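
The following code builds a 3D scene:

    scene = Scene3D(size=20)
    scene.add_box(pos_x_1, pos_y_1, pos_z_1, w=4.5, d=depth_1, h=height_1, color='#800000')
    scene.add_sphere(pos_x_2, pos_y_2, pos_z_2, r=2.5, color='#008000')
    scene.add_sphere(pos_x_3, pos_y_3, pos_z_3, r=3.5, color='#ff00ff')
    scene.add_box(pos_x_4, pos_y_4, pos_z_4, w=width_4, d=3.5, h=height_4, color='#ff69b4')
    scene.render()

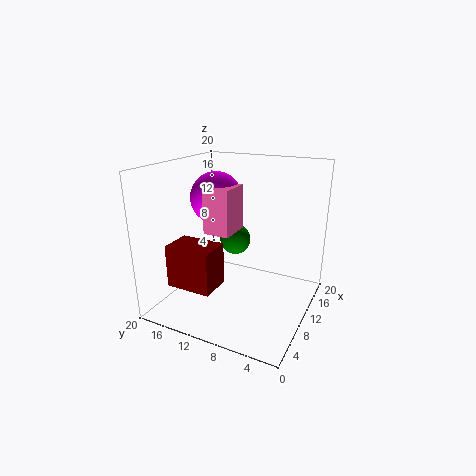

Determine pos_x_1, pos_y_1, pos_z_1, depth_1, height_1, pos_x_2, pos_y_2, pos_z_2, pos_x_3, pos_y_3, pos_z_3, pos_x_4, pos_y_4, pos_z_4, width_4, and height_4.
pos_x_1 = 4; pos_y_1 = 11.5; pos_z_1 = 3.5; depth_1 = 6.5; height_1 = 6; pos_x_2 = 17; pos_y_2 = 14; pos_z_2 = 6.5; pos_x_3 = 9.5; pos_y_3 = 13; pos_z_3 = 15.5; pos_x_4 = 6; pos_y_4 = 9.5; pos_z_4 = 11.5; width_4 = 4.5; height_4 = 6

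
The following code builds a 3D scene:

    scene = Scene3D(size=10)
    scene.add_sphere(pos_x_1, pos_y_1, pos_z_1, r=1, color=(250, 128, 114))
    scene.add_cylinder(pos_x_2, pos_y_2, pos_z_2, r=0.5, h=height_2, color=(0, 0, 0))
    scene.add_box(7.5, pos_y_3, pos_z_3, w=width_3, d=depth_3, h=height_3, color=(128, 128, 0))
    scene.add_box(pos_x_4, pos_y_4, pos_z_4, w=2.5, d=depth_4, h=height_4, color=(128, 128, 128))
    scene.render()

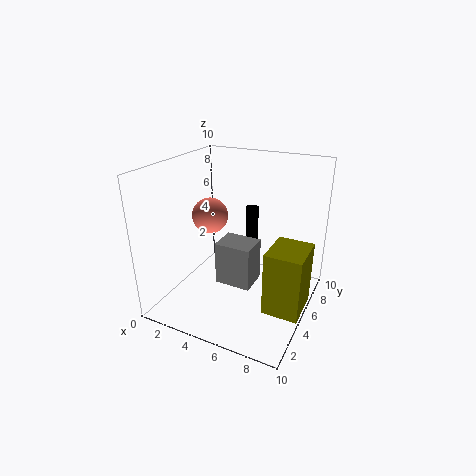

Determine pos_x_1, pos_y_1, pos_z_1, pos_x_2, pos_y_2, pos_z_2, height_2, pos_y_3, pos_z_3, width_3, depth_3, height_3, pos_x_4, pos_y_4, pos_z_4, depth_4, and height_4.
pos_x_1 = 5; pos_y_1 = 1.5; pos_z_1 = 8; pos_x_2 = 4.5; pos_y_2 = 8.5; pos_z_2 = 1; height_2 = 5; pos_y_3 = 3.5; pos_z_3 = 0.5; width_3 = 2.5; depth_3 = 3; height_3 = 4.5; pos_x_4 = 4; pos_y_4 = 3.5; pos_z_4 = 2; depth_4 = 2; height_4 = 3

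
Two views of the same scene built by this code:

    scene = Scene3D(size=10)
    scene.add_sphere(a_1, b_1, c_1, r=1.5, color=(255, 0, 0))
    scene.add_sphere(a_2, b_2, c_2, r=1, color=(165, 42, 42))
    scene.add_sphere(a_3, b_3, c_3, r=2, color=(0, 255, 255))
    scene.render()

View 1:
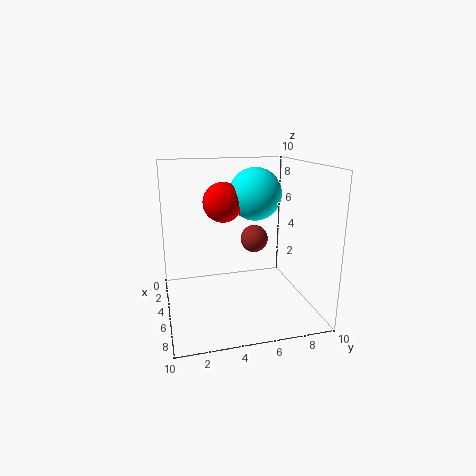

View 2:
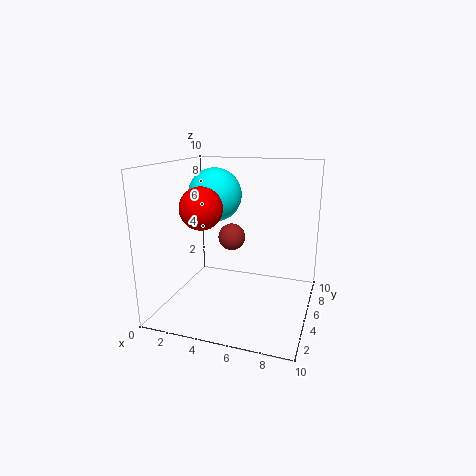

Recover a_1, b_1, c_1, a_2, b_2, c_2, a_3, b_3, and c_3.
a_1 = 2.5, b_1 = 4.5, c_1 = 7, a_2 = 4, b_2 = 6.5, c_2 = 4.5, a_3 = 2.5, b_3 = 7, c_3 = 7.5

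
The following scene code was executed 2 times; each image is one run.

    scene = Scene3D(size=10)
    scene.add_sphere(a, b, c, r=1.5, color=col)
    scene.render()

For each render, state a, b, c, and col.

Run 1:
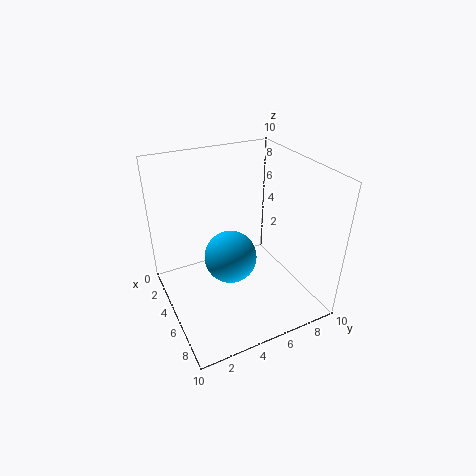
a = 8, b = 3, c = 6, col = 'deepskyblue'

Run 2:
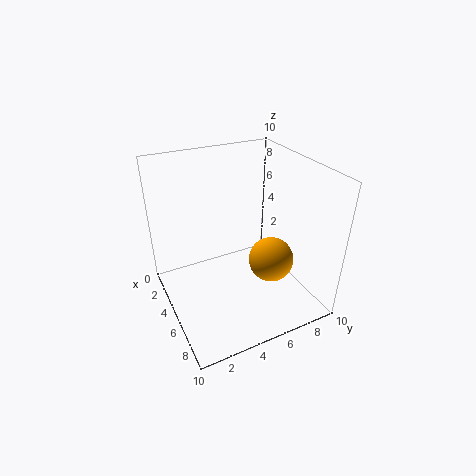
a = 7, b = 6.5, c = 4, col = 'orange'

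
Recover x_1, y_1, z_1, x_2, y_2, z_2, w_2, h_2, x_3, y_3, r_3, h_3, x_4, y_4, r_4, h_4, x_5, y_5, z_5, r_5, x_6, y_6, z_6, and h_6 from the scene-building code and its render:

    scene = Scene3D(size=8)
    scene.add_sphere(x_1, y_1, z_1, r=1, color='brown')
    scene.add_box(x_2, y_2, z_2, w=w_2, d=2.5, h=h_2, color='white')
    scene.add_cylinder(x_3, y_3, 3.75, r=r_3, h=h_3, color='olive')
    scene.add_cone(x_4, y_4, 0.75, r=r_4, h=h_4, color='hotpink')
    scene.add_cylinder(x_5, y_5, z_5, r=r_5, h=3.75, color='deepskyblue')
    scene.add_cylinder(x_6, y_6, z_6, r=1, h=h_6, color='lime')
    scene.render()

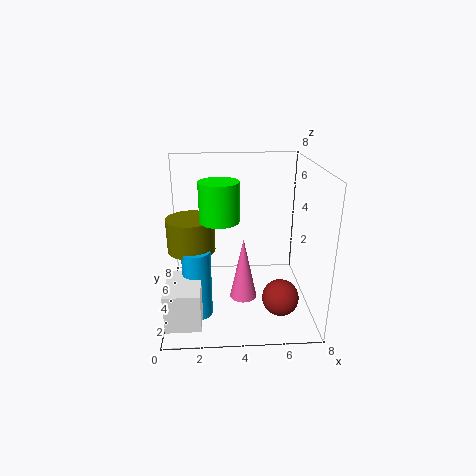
x_1 = 6.25; y_1 = 2.5; z_1 = 1; x_2 = 0.25; y_2 = 0.25; z_2 = 0.75; w_2 = 1.75; h_2 = 2; x_3 = 1.5; y_3 = 3.25; r_3 = 1.25; h_3 = 1.75; x_4 = 4.25; y_4 = 3.25; r_4 = 0.75; h_4 = 3.5; x_5 = 1.75; y_5 = 2.5; z_5 = 0.25; r_5 = 0.75; x_6 = 3; y_6 = 2.75; z_6 = 5.5; h_6 = 2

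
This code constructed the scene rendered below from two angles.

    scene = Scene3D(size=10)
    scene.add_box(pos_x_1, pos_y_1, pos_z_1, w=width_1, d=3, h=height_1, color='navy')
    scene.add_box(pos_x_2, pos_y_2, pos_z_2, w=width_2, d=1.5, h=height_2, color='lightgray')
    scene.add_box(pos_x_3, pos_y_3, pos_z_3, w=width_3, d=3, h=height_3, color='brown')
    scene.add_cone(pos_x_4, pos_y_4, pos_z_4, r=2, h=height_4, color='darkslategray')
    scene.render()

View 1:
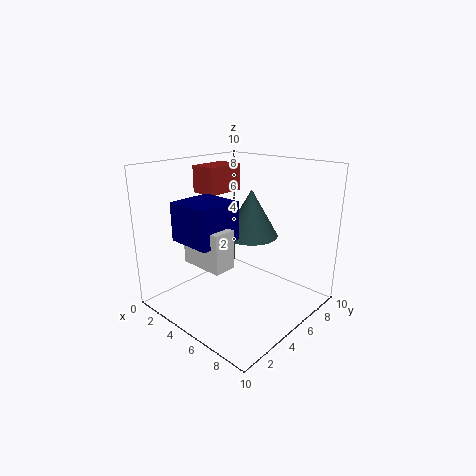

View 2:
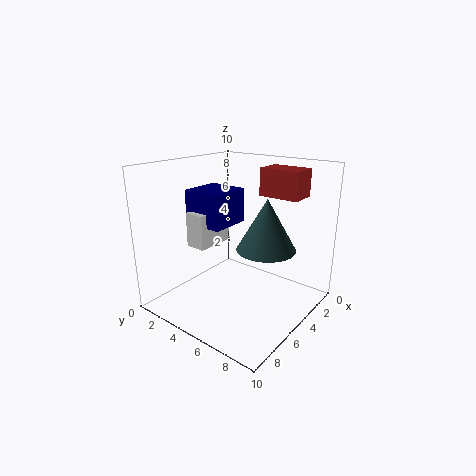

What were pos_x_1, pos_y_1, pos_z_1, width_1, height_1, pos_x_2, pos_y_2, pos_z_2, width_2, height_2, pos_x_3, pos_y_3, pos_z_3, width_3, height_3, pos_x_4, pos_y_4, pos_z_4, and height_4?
pos_x_1 = 3
pos_y_1 = 1
pos_z_1 = 5.5
width_1 = 3
height_1 = 2.5
pos_x_2 = 3.5
pos_y_2 = 1.5
pos_z_2 = 4
width_2 = 3
height_2 = 2.5
pos_x_3 = 0.5
pos_y_3 = 5
pos_z_3 = 7.5
width_3 = 2
height_3 = 2
pos_x_4 = 4.5
pos_y_4 = 7
pos_z_4 = 4.5
height_4 = 3.5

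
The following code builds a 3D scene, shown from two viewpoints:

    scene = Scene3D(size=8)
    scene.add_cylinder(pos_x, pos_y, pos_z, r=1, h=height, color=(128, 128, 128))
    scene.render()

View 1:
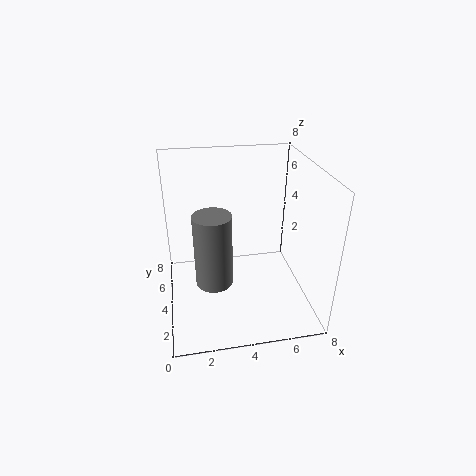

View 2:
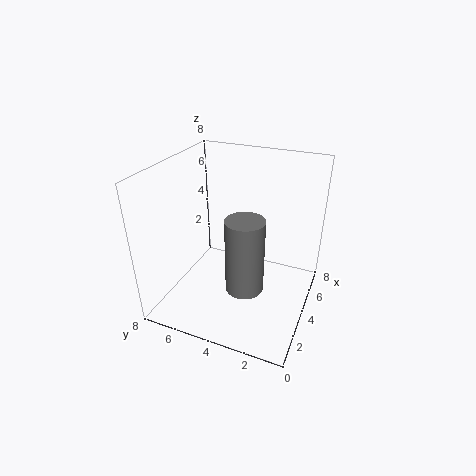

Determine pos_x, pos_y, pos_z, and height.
pos_x = 2.5; pos_y = 3; pos_z = 2; height = 4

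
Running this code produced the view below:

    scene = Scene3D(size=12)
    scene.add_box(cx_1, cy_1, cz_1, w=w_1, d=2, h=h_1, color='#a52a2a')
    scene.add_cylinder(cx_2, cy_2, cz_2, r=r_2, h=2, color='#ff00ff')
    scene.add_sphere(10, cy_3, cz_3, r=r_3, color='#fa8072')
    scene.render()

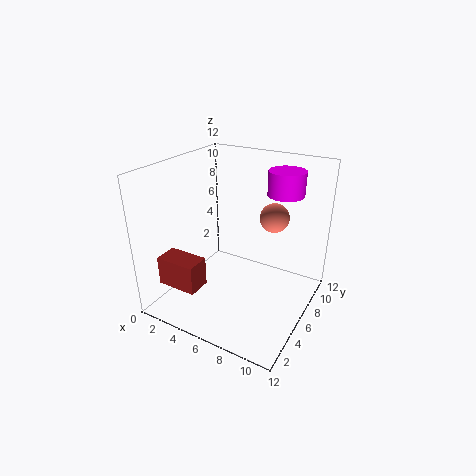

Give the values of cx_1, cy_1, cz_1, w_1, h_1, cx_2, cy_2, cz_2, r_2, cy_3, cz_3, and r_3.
cx_1 = 0.5
cy_1 = 2
cz_1 = 2
w_1 = 3.5
h_1 = 2.5
cx_2 = 9
cy_2 = 8.5
cz_2 = 9.5
r_2 = 1.5
cy_3 = 4
cz_3 = 9.5
r_3 = 1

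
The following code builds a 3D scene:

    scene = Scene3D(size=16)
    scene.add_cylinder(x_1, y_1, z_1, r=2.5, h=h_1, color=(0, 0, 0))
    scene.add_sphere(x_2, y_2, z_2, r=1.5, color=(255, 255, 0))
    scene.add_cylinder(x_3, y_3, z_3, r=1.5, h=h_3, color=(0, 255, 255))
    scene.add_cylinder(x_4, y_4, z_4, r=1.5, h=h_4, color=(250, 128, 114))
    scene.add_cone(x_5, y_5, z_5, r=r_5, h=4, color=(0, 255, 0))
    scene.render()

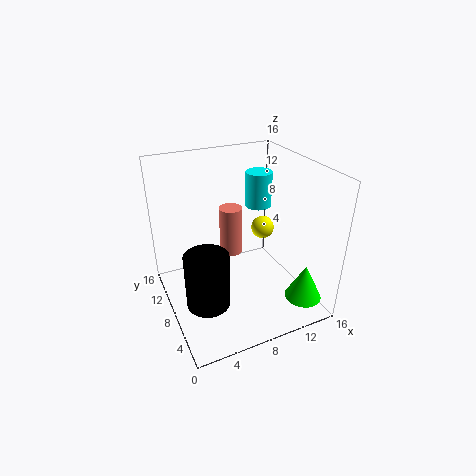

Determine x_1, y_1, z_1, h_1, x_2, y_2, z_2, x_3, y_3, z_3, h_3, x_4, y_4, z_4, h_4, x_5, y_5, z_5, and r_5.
x_1 = 4, y_1 = 7.5, z_1 = 0.5, h_1 = 6.5, x_2 = 14, y_2 = 13, z_2 = 5.5, x_3 = 11.5, y_3 = 10, z_3 = 10.5, h_3 = 4, x_4 = 10, y_4 = 14.5, z_4 = 2, h_4 = 6.5, x_5 = 13.5, y_5 = 2.5, z_5 = 2, r_5 = 2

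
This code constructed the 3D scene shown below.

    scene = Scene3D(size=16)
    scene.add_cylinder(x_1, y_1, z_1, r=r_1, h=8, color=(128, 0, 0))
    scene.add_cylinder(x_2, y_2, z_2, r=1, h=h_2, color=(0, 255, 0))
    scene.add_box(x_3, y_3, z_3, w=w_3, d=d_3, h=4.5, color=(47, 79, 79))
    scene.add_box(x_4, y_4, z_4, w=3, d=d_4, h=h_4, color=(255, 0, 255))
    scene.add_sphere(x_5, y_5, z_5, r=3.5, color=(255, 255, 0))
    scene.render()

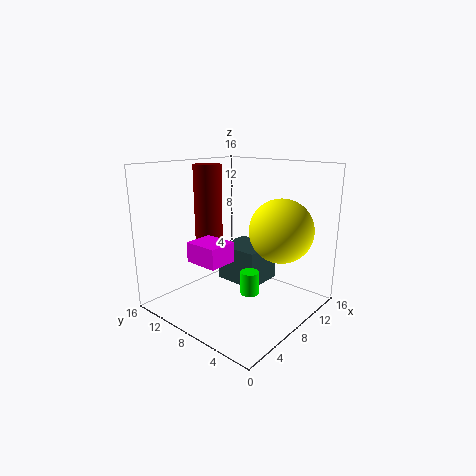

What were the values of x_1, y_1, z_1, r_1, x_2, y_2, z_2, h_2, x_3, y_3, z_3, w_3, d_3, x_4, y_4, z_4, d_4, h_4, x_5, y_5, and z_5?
x_1 = 6
y_1 = 10.5
z_1 = 8
r_1 = 1.5
x_2 = 7
y_2 = 5.5
z_2 = 2.5
h_2 = 2.5
x_3 = 10
y_3 = 7.5
z_3 = 1
w_3 = 5
d_3 = 5.5
x_4 = 1.5
y_4 = 5.5
z_4 = 7
d_4 = 3.5
h_4 = 2
x_5 = 10.5
y_5 = 4
z_5 = 9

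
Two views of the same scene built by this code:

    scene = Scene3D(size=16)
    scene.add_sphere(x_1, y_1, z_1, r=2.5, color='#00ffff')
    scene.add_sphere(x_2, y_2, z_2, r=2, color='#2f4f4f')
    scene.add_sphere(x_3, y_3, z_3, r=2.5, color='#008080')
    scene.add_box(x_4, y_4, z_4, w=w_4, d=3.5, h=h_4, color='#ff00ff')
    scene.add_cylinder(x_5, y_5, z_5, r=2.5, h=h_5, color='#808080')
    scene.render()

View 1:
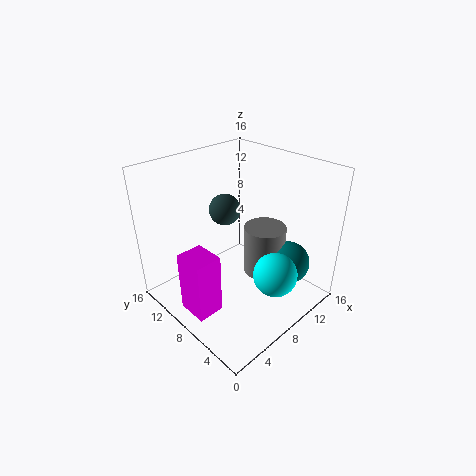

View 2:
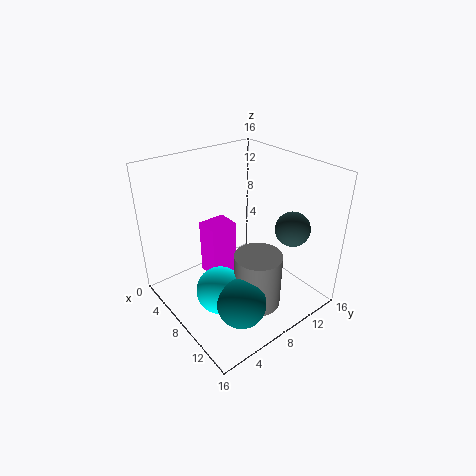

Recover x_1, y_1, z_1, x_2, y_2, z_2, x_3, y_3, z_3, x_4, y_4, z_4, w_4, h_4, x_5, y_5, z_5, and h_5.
x_1 = 10; y_1 = 4; z_1 = 4; x_2 = 11; y_2 = 13.5; z_2 = 8.5; x_3 = 13; y_3 = 4.5; z_3 = 4; x_4 = 1.5; y_4 = 7; z_4 = 0.5; w_4 = 3; h_4 = 7; x_5 = 12; y_5 = 7.5; z_5 = 2; h_5 = 6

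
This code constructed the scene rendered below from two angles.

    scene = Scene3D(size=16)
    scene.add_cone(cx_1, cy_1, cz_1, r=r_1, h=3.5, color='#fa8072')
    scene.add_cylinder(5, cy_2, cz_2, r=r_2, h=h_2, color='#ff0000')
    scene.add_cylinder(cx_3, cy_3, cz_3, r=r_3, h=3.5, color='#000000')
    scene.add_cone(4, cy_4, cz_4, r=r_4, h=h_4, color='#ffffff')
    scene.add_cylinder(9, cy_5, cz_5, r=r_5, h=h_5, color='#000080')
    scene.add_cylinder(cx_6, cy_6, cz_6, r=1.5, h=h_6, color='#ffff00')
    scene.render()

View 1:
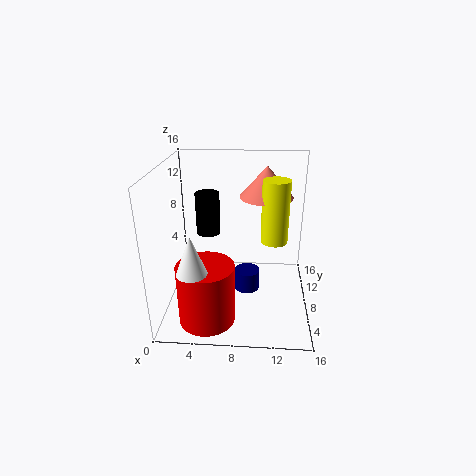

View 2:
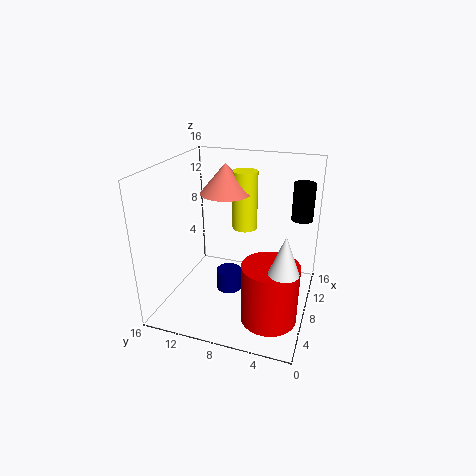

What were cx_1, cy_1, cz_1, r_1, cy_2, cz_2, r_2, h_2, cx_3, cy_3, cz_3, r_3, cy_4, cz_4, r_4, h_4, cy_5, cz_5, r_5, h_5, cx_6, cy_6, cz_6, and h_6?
cx_1 = 11, cy_1 = 10.5, cz_1 = 12, r_1 = 3, cy_2 = 3.5, cz_2 = 0.5, r_2 = 3, h_2 = 6.5, cx_3 = 6, cy_3 = 1, cz_3 = 12, r_3 = 1, cy_4 = 2, cz_4 = 7, r_4 = 1.5, h_4 = 4, cy_5 = 9.5, cz_5 = 0.5, r_5 = 1.5, h_5 = 2.5, cx_6 = 12, cy_6 = 8.5, cz_6 = 7.5, h_6 = 7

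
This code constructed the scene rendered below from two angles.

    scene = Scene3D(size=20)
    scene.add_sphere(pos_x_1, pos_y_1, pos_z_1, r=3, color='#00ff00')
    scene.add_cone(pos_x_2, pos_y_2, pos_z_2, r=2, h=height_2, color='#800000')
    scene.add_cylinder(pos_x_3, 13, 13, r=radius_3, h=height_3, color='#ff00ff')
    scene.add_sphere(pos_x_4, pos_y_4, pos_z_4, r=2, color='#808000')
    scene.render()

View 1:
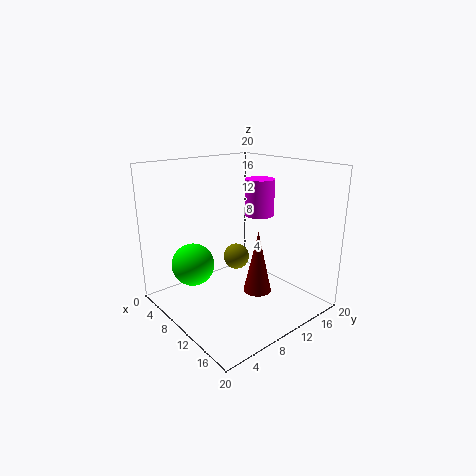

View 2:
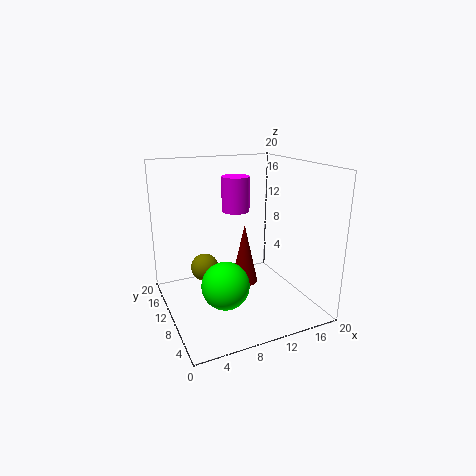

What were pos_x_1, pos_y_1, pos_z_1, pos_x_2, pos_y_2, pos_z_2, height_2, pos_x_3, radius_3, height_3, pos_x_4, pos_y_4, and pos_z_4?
pos_x_1 = 6
pos_y_1 = 5
pos_z_1 = 6
pos_x_2 = 12
pos_y_2 = 12
pos_z_2 = 2
height_2 = 9
pos_x_3 = 11
radius_3 = 2
height_3 = 5
pos_x_4 = 6
pos_y_4 = 13
pos_z_4 = 5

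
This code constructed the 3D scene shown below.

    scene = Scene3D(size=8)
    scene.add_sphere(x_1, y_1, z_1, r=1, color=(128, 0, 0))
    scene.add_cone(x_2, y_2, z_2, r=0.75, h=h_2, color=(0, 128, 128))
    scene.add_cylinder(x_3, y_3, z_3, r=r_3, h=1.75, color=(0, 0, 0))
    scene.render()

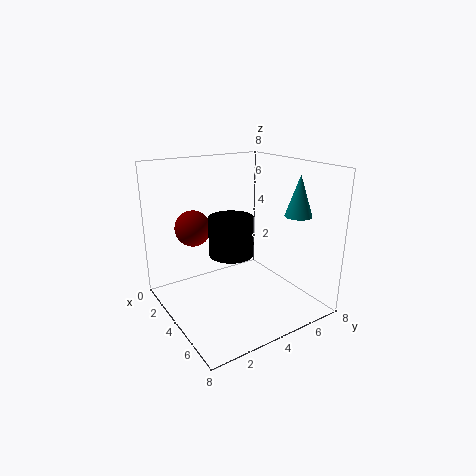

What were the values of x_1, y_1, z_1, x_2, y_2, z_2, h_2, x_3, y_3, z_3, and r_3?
x_1 = 2.5; y_1 = 2; z_1 = 4.5; x_2 = 5.75; y_2 = 6.75; z_2 = 5.25; h_2 = 2.25; x_3 = 6.5; y_3 = 2; z_3 = 4.5; r_3 = 1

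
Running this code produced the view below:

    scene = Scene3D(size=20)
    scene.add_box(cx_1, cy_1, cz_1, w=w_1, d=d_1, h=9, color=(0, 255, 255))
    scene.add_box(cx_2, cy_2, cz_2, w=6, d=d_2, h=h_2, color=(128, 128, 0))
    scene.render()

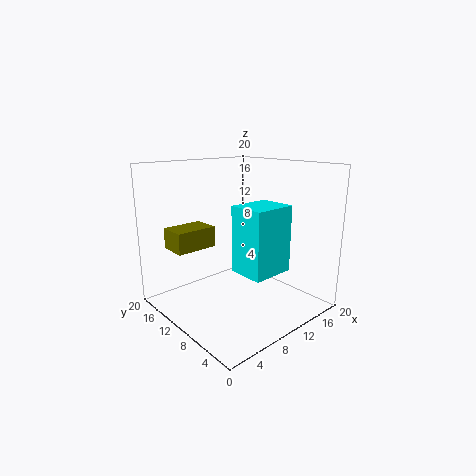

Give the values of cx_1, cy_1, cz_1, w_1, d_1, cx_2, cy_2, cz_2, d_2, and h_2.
cx_1 = 8
cy_1 = 4
cz_1 = 6
w_1 = 6
d_1 = 5
cx_2 = 3
cy_2 = 14
cz_2 = 8
d_2 = 4
h_2 = 3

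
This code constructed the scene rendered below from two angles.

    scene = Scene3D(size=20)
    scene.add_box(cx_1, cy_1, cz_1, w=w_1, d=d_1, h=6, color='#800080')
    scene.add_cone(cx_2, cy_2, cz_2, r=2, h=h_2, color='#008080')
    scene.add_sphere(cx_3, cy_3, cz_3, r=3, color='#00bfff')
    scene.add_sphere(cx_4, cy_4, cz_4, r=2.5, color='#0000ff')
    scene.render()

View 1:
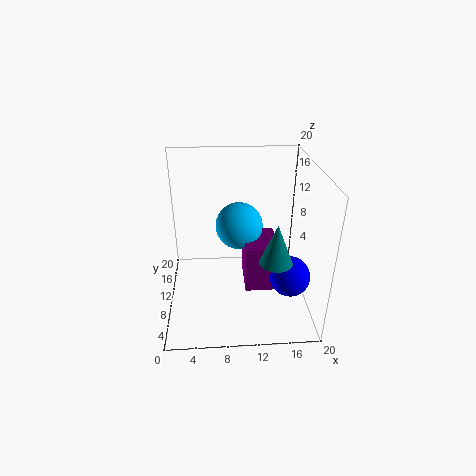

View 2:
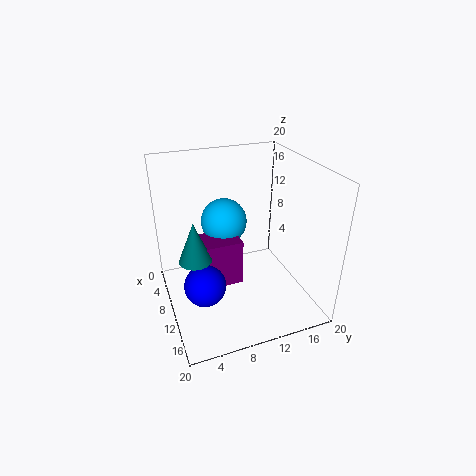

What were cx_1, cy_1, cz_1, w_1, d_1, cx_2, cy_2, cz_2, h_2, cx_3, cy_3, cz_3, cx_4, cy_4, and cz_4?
cx_1 = 10.5, cy_1 = 3.5, cz_1 = 6, w_1 = 4, d_1 = 5.5, cx_2 = 14, cy_2 = 3, cz_2 = 10.5, h_2 = 5, cx_3 = 10, cy_3 = 8, cz_3 = 13, cx_4 = 16, cy_4 = 3.5, cz_4 = 8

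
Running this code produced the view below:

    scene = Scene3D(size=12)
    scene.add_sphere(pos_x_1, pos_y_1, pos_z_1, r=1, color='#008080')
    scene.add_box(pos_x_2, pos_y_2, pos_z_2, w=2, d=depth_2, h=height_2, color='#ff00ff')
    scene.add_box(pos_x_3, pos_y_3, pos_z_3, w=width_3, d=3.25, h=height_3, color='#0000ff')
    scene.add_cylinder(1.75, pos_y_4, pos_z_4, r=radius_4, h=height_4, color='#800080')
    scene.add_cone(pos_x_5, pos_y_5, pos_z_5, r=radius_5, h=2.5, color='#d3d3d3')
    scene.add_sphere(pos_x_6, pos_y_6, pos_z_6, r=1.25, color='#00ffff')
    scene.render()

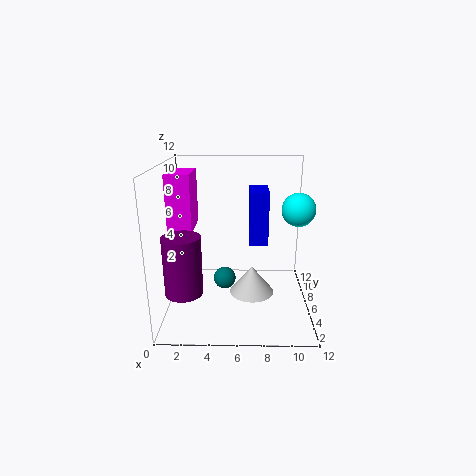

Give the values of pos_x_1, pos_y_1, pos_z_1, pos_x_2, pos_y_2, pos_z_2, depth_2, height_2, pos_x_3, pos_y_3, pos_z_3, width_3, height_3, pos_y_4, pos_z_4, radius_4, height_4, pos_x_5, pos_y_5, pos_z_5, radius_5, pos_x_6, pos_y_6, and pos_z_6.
pos_x_1 = 4.75, pos_y_1 = 7.5, pos_z_1 = 1.5, pos_x_2 = 0.25, pos_y_2 = 5.5, pos_z_2 = 6.5, depth_2 = 4, height_2 = 4.75, pos_x_3 = 7, pos_y_3 = 8.5, pos_z_3 = 4.25, width_3 = 1.75, height_3 = 5, pos_y_4 = 3.5, pos_z_4 = 2.25, radius_4 = 1.5, height_4 = 4.75, pos_x_5 = 7.25, pos_y_5 = 7.25, pos_z_5 = 0.25, radius_5 = 2, pos_x_6 = 10.5, pos_y_6 = 4, pos_z_6 = 9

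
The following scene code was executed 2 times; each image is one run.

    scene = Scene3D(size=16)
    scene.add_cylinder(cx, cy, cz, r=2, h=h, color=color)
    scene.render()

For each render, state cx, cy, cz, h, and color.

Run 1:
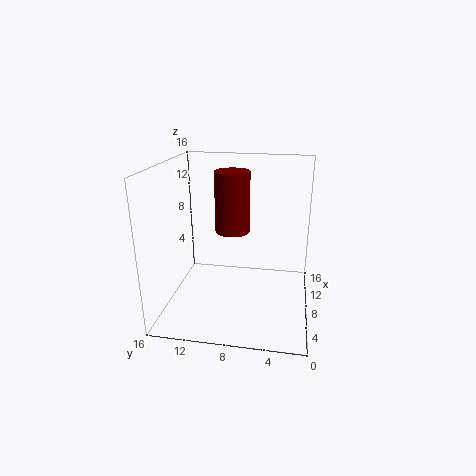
cx = 10; cy = 9; cz = 8; h = 7; color = 'maroon'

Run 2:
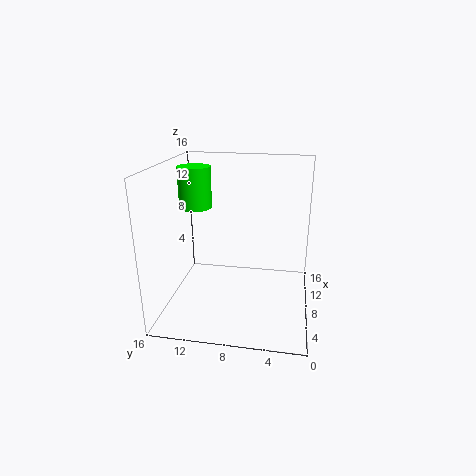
cx = 12; cy = 14; cz = 10; h = 5; color = 'lime'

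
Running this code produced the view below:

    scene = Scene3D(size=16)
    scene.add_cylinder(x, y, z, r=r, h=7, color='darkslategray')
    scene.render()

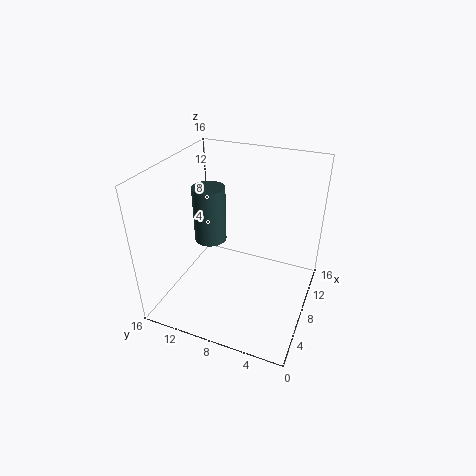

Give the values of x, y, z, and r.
x = 11; y = 13; z = 5; r = 2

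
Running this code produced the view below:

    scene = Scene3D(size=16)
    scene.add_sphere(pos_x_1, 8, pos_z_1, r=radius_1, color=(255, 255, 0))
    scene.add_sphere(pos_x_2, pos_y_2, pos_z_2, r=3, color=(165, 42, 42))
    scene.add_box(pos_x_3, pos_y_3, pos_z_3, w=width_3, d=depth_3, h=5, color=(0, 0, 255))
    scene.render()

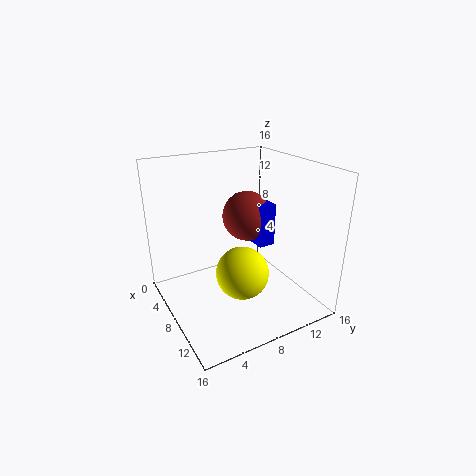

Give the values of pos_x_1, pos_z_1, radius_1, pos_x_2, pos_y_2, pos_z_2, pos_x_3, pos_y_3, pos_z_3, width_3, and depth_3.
pos_x_1 = 9
pos_z_1 = 4
radius_1 = 3
pos_x_2 = 5
pos_y_2 = 11
pos_z_2 = 9
pos_x_3 = 2
pos_y_3 = 11
pos_z_3 = 6
width_3 = 6
depth_3 = 2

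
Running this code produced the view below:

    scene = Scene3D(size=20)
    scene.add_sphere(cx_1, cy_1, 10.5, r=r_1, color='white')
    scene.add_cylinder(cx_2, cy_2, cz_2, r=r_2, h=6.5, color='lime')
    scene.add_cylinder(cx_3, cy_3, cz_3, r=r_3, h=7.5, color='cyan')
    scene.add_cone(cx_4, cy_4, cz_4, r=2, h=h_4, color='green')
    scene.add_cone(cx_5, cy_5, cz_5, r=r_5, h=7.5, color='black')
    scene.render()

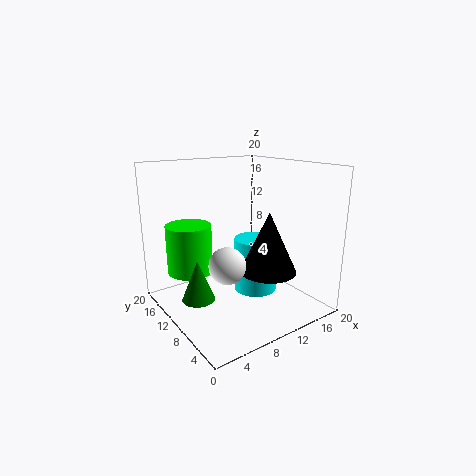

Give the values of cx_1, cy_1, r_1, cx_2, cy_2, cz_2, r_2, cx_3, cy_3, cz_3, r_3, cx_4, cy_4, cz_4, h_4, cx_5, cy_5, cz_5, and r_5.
cx_1 = 3; cy_1 = 2; r_1 = 2; cx_2 = 3.5; cy_2 = 12; cz_2 = 6; r_2 = 3; cx_3 = 12; cy_3 = 8.5; cz_3 = 2.5; r_3 = 3; cx_4 = 2; cy_4 = 7; cz_4 = 4.5; h_4 = 5; cx_5 = 10; cy_5 = 3.5; cz_5 = 7.5; r_5 = 3.5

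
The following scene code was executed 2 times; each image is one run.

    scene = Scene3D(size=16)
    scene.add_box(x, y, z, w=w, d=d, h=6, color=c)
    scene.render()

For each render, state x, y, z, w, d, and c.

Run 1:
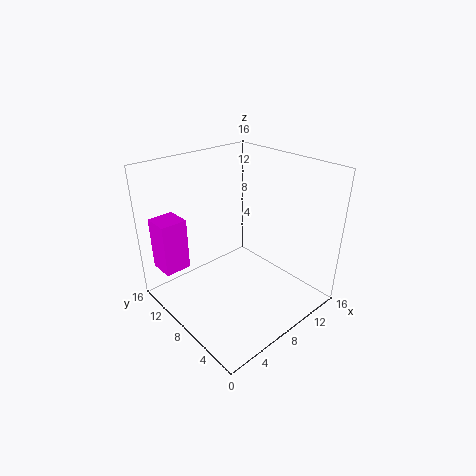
x = 1
y = 12
z = 4
w = 3
d = 3
c = 'magenta'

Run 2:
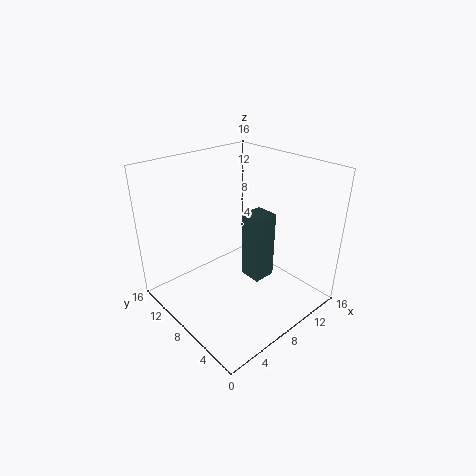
x = 4
y = 1
z = 8
w = 2
d = 2
c = 'darkslategray'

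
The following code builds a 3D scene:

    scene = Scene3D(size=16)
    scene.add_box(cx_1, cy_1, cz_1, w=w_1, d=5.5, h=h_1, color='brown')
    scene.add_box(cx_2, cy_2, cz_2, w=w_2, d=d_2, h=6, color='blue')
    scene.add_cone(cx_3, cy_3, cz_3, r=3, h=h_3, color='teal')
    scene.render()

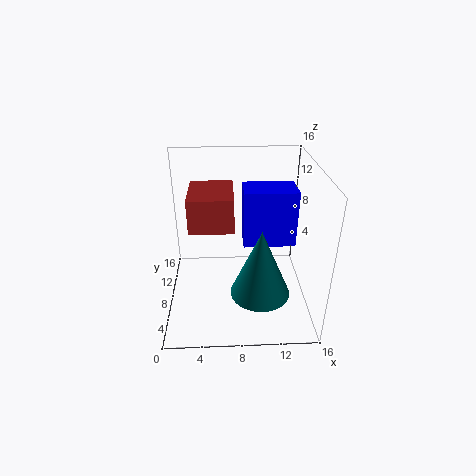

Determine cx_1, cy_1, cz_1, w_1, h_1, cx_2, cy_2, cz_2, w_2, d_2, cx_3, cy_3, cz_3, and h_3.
cx_1 = 3; cy_1 = 4.5; cz_1 = 10.5; w_1 = 4.5; h_1 = 3.5; cx_2 = 8.5; cy_2 = 6; cz_2 = 8; w_2 = 5.5; d_2 = 3.5; cx_3 = 10; cy_3 = 3; cz_3 = 4.5; h_3 = 7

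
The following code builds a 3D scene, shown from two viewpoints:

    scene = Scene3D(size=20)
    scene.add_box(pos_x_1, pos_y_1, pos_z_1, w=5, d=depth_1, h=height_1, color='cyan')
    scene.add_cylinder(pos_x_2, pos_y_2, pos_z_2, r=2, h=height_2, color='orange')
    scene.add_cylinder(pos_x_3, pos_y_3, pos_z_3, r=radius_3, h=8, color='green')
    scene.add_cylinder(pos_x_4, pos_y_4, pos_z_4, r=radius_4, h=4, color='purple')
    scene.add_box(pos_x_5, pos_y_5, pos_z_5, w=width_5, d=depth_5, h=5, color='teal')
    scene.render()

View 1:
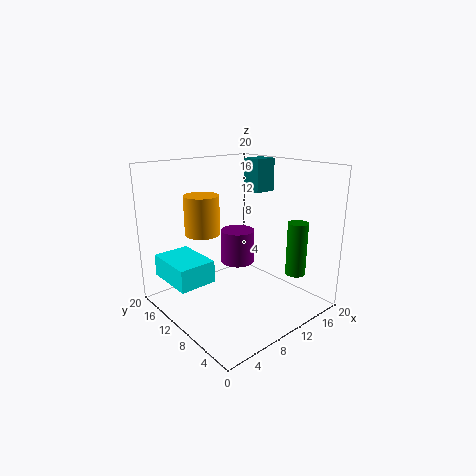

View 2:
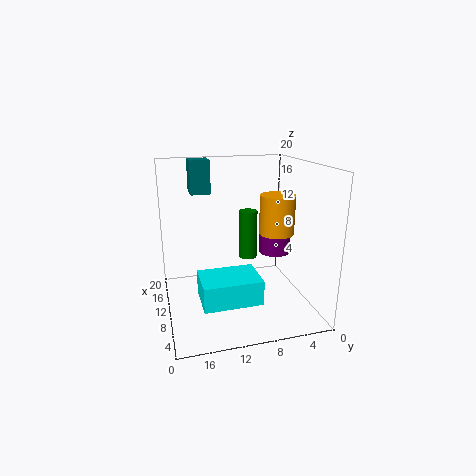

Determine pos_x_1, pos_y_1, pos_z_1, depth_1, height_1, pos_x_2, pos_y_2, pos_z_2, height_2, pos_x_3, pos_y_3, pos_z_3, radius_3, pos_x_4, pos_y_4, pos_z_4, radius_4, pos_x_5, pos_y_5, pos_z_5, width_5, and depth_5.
pos_x_1 = 0.5
pos_y_1 = 9.5
pos_z_1 = 5
depth_1 = 7
height_1 = 3
pos_x_2 = 2.5
pos_y_2 = 7.5
pos_z_2 = 13
height_2 = 4.5
pos_x_3 = 18
pos_y_3 = 6
pos_z_3 = 3.5
radius_3 = 1.5
pos_x_4 = 6.5
pos_y_4 = 6
pos_z_4 = 9
radius_4 = 2
pos_x_5 = 16
pos_y_5 = 12.5
pos_z_5 = 15
width_5 = 3.5
depth_5 = 3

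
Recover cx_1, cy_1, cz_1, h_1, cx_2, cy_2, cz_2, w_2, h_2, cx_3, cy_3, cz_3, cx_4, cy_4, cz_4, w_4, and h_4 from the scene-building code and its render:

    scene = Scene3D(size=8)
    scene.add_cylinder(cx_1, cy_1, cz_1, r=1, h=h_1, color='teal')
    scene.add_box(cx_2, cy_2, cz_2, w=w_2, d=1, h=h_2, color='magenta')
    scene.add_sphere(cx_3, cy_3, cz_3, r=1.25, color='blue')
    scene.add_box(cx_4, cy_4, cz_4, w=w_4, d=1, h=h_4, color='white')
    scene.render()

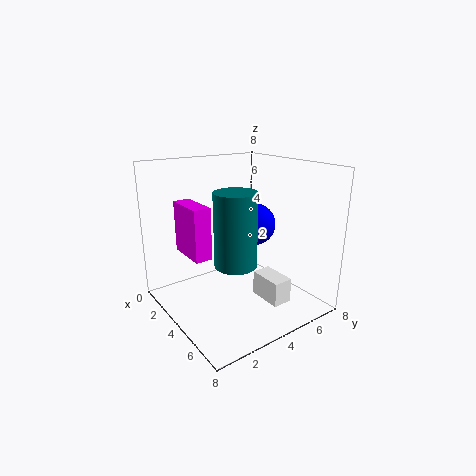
cx_1 = 6.25, cy_1 = 2.25, cz_1 = 3.75, h_1 = 3.5, cx_2 = 0.75, cy_2 = 1.75, cz_2 = 2.75, w_2 = 2.5, h_2 = 3, cx_3 = 3.25, cy_3 = 5.75, cz_3 = 4.25, cx_4 = 5.75, cy_4 = 3.75, cz_4 = 1.5, w_4 = 1.75, h_4 = 1.25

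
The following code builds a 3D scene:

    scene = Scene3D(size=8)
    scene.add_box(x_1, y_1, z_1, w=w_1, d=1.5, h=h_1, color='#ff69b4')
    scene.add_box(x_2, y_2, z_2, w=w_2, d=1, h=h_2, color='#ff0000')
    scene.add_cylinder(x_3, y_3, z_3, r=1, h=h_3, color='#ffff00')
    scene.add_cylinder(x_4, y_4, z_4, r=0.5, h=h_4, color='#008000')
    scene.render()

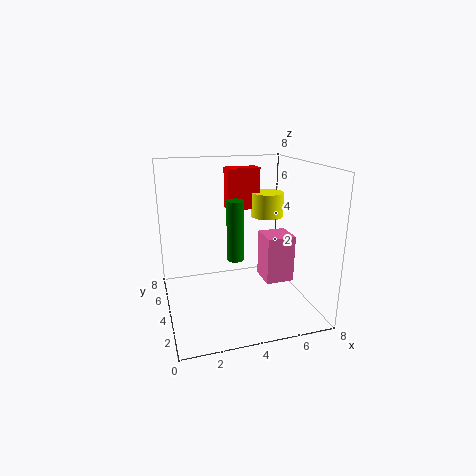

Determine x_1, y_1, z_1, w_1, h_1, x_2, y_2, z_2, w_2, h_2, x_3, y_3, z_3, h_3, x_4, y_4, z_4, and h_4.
x_1 = 5
y_1 = 2
z_1 = 2
w_1 = 1.5
h_1 = 2.5
x_2 = 4
y_2 = 6
z_2 = 5
w_2 = 2
h_2 = 2.5
x_3 = 6.5
y_3 = 6
z_3 = 4.5
h_3 = 1.5
x_4 = 4
y_4 = 4.5
z_4 = 2.5
h_4 = 3.5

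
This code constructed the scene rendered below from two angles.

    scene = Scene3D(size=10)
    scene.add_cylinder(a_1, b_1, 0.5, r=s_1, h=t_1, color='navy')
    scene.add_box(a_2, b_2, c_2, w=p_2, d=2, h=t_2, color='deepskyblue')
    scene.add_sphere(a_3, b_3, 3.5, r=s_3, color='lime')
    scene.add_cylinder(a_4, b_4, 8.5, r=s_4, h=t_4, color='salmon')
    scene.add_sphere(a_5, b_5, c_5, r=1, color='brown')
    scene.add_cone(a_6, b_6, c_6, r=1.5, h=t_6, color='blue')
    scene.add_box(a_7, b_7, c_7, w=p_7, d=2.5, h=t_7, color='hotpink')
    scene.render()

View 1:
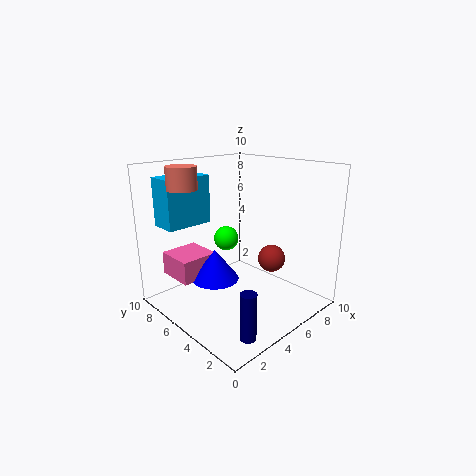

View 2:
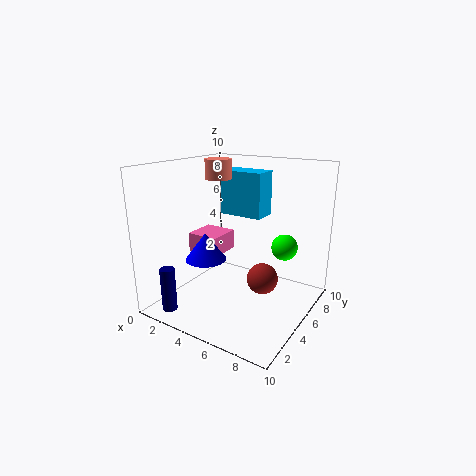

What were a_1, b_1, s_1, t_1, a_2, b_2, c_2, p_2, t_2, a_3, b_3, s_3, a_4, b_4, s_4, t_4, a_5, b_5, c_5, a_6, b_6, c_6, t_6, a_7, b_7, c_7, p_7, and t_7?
a_1 = 2, b_1 = 1, s_1 = 0.5, t_1 = 3, a_2 = 1.5, b_2 = 8, c_2 = 5.5, p_2 = 3.5, t_2 = 3.5, a_3 = 7, b_3 = 8.5, s_3 = 1, a_4 = 2, b_4 = 7, s_4 = 1, t_4 = 1.5, a_5 = 7.5, b_5 = 4, c_5 = 3, a_6 = 2.5, b_6 = 4.5, c_6 = 3, t_6 = 2, a_7 = 0.5, b_7 = 5, c_7 = 3, p_7 = 2.5, t_7 = 1.5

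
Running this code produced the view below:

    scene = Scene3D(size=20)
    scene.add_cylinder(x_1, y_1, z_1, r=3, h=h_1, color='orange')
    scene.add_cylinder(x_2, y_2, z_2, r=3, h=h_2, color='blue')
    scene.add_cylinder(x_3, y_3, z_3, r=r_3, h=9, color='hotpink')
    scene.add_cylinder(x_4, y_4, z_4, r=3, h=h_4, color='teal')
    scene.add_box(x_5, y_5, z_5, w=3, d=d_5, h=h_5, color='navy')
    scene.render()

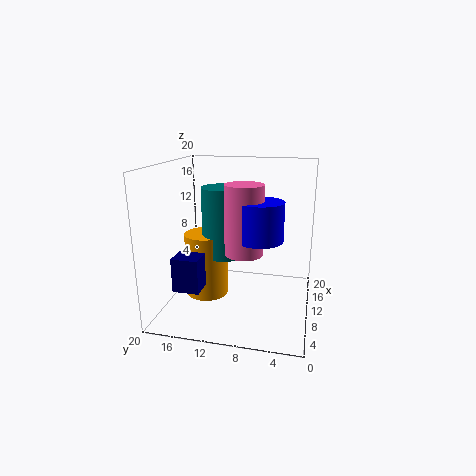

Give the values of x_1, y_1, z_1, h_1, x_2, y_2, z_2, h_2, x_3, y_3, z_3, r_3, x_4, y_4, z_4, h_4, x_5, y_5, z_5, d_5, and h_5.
x_1 = 9.5, y_1 = 14.5, z_1 = 1.5, h_1 = 9, x_2 = 7, y_2 = 6.5, z_2 = 11, h_2 = 5, x_3 = 7, y_3 = 8.5, z_3 = 9, r_3 = 2.5, x_4 = 10, y_4 = 12, z_4 = 7.5, h_4 = 9.5, x_5 = 3, y_5 = 13.5, z_5 = 4.5, d_5 = 3.5, h_5 = 4.5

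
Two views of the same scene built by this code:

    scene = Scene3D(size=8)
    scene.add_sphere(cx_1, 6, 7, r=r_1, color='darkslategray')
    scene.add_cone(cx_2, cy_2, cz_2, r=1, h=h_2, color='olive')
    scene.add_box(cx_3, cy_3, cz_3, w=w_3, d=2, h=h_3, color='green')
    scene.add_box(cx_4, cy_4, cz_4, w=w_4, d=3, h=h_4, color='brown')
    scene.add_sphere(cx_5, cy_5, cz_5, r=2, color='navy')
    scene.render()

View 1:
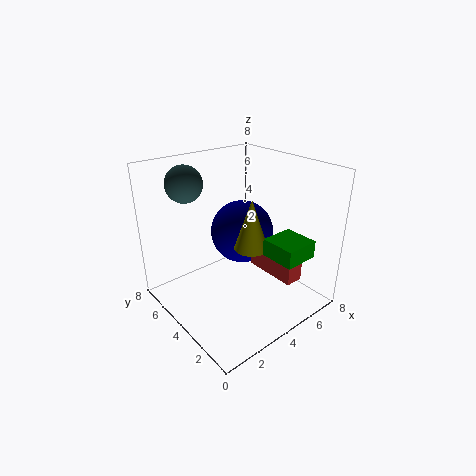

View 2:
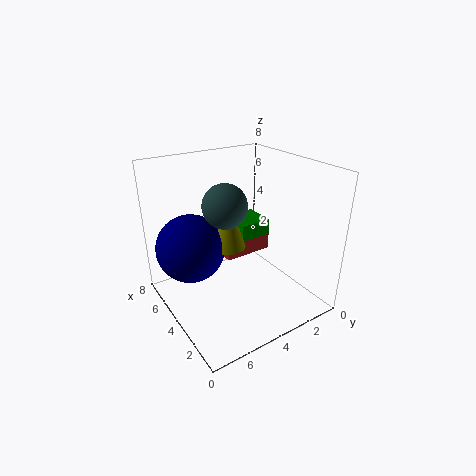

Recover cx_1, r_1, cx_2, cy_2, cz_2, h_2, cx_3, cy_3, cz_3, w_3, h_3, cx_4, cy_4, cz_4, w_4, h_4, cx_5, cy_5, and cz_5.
cx_1 = 2, r_1 = 1, cx_2 = 5, cy_2 = 4, cz_2 = 3, h_2 = 3, cx_3 = 5, cy_3 = 1, cz_3 = 3, w_3 = 2, h_3 = 1, cx_4 = 5, cy_4 = 1, cz_4 = 2, w_4 = 1, h_4 = 1, cx_5 = 6, cy_5 = 6, cz_5 = 3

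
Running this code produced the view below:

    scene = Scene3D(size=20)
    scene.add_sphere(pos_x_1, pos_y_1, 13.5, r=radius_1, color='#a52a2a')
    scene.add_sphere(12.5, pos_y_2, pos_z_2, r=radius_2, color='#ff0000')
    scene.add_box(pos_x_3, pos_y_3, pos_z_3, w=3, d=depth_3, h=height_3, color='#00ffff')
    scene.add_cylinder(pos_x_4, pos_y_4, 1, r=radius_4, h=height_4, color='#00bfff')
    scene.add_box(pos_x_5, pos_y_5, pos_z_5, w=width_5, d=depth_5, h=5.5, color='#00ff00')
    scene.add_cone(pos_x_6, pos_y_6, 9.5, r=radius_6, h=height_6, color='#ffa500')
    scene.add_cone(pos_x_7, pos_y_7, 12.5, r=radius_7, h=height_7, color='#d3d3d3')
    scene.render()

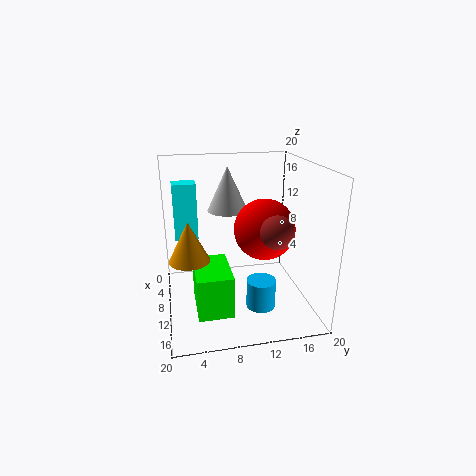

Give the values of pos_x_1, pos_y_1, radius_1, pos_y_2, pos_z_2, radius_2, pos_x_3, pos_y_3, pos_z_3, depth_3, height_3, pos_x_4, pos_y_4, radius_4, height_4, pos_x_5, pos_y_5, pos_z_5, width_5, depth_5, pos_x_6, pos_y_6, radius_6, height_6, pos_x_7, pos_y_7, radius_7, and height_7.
pos_x_1 = 17.5; pos_y_1 = 13; radius_1 = 2; pos_y_2 = 13; pos_z_2 = 12; radius_2 = 4; pos_x_3 = 1.5; pos_y_3 = 1.5; pos_z_3 = 8; depth_3 = 3.5; height_3 = 8.5; pos_x_4 = 13.5; pos_y_4 = 12.5; radius_4 = 2; height_4 = 4; pos_x_5 = 10.5; pos_y_5 = 3.5; pos_z_5 = 2.5; width_5 = 7; depth_5 = 4.5; pos_x_6 = 14.5; pos_y_6 = 3; radius_6 = 2.5; height_6 = 5; pos_x_7 = 5; pos_y_7 = 9.5; radius_7 = 3; height_7 = 6.5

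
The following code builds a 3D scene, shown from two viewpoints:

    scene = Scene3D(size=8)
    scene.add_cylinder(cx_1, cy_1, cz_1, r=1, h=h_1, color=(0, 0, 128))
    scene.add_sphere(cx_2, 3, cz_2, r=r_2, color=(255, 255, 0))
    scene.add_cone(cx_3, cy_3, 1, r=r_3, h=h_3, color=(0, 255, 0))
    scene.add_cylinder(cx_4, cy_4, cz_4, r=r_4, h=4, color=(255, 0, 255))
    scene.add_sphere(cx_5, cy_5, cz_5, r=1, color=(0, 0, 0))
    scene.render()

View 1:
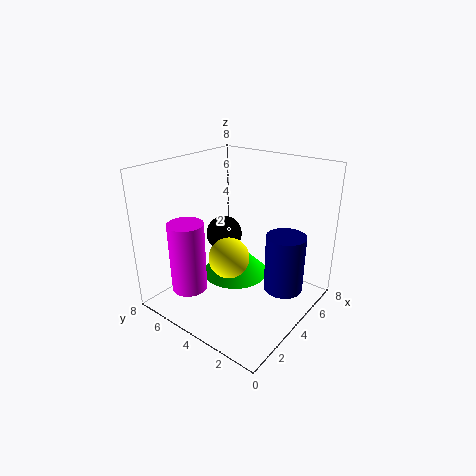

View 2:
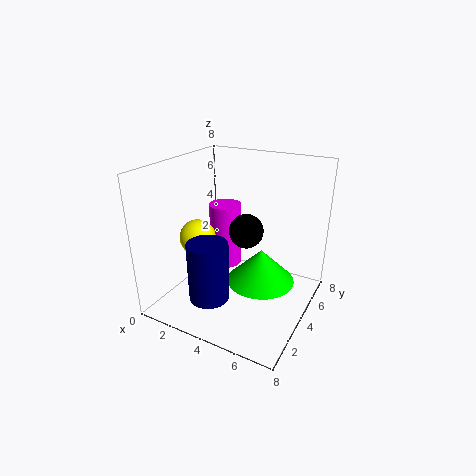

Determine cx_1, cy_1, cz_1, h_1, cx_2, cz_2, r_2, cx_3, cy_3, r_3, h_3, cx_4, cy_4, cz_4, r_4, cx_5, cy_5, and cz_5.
cx_1 = 4, cy_1 = 1, cz_1 = 2, h_1 = 3, cx_2 = 2, cz_2 = 4, r_2 = 1, cx_3 = 5, cy_3 = 5, r_3 = 2, h_3 = 2, cx_4 = 2, cy_4 = 6, cz_4 = 1, r_4 = 1, cx_5 = 4, cy_5 = 5, cz_5 = 4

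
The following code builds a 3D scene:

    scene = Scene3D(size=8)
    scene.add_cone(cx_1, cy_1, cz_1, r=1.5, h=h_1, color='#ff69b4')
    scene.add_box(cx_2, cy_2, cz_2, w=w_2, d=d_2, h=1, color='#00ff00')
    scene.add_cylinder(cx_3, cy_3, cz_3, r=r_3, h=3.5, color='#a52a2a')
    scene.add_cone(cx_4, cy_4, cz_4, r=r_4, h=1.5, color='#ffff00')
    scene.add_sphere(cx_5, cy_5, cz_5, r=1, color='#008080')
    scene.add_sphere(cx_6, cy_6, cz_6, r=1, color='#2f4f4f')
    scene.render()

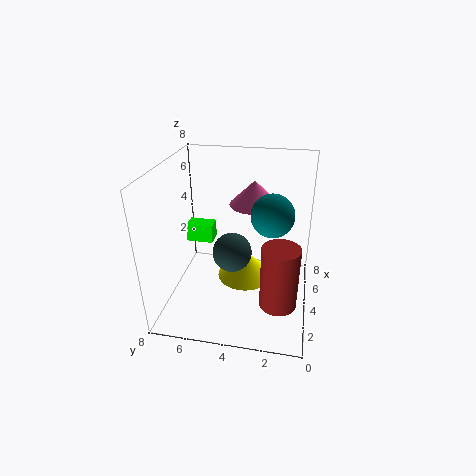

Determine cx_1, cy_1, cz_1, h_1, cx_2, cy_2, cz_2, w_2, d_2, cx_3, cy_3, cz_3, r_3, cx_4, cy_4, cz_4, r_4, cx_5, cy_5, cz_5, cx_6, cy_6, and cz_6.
cx_1 = 6.5
cy_1 = 3.5
cz_1 = 5
h_1 = 1.5
cx_2 = 4
cy_2 = 5.5
cz_2 = 3.5
w_2 = 1
d_2 = 1.5
cx_3 = 2.5
cy_3 = 1.5
cz_3 = 1
r_3 = 1
cx_4 = 3.5
cy_4 = 3.5
cz_4 = 2
r_4 = 1.5
cx_5 = 2
cy_5 = 2
cz_5 = 6.5
cx_6 = 2.5
cy_6 = 4
cz_6 = 4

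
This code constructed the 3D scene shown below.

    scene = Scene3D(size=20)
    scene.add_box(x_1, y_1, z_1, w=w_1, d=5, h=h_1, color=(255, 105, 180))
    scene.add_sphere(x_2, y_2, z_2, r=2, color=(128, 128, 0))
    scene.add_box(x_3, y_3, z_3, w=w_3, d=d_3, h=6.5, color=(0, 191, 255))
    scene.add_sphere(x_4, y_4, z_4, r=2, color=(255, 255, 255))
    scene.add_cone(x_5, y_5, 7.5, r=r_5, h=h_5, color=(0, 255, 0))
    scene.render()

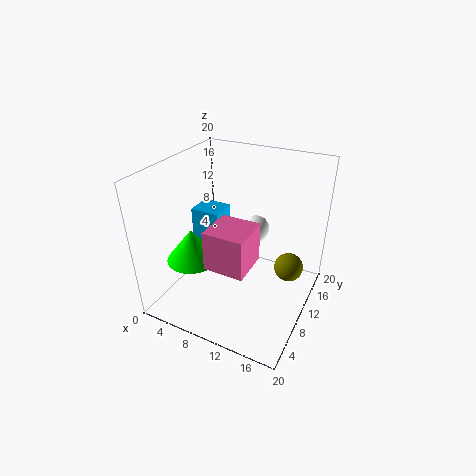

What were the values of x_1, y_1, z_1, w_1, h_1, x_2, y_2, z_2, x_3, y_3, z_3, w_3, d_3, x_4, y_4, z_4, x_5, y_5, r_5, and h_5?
x_1 = 9.5, y_1 = 2, z_1 = 10, w_1 = 5, h_1 = 5, x_2 = 17, y_2 = 12, z_2 = 6, x_3 = 1, y_3 = 12, z_3 = 5, w_3 = 4.5, d_3 = 4, x_4 = 10.5, y_4 = 15, z_4 = 9, x_5 = 5, y_5 = 6, r_5 = 3.5, h_5 = 4.5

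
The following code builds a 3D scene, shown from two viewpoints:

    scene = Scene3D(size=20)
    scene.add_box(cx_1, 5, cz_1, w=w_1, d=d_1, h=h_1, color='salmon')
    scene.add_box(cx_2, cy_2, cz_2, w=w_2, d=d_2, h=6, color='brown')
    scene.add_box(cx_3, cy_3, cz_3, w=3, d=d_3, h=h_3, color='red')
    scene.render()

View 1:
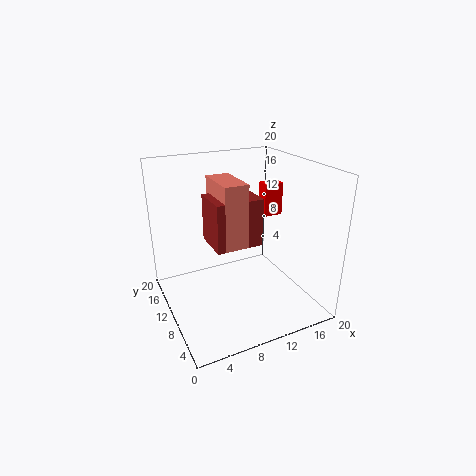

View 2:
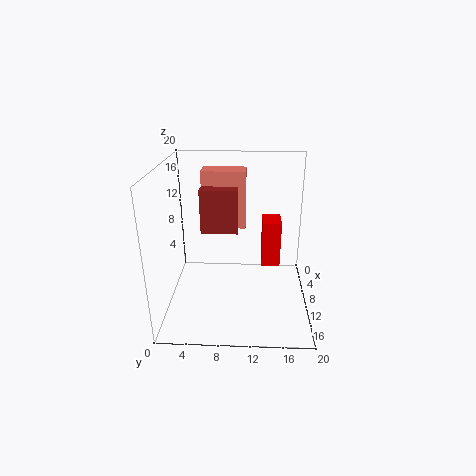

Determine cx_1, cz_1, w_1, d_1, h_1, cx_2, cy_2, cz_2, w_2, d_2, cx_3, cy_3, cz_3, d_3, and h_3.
cx_1 = 6, cz_1 = 11, w_1 = 3, d_1 = 6, h_1 = 8, cx_2 = 5, cy_2 = 5, cz_2 = 11, w_2 = 6, d_2 = 5, cx_3 = 16, cy_3 = 13, cz_3 = 11, d_3 = 2, h_3 = 5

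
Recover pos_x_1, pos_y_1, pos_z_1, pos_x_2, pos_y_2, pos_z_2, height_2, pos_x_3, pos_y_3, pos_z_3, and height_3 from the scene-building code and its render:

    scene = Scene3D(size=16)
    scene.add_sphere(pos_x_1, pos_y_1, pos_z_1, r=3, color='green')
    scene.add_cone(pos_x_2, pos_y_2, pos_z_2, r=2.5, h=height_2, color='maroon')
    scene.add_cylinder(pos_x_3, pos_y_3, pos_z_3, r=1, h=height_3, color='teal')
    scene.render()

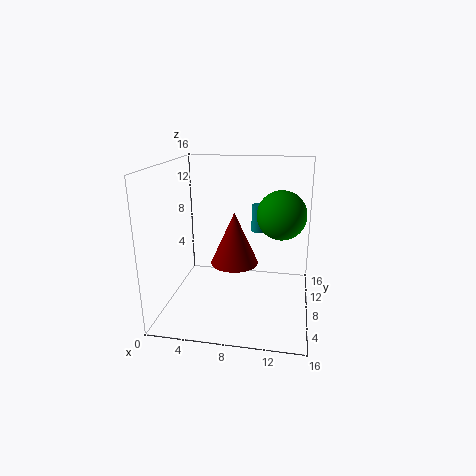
pos_x_1 = 12.5; pos_y_1 = 12.5; pos_z_1 = 9.5; pos_x_2 = 8; pos_y_2 = 6; pos_z_2 = 6; height_2 = 5.5; pos_x_3 = 9.5; pos_y_3 = 15; pos_z_3 = 6.5; height_3 = 3.5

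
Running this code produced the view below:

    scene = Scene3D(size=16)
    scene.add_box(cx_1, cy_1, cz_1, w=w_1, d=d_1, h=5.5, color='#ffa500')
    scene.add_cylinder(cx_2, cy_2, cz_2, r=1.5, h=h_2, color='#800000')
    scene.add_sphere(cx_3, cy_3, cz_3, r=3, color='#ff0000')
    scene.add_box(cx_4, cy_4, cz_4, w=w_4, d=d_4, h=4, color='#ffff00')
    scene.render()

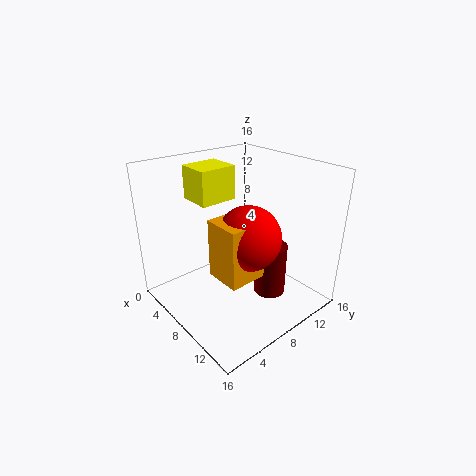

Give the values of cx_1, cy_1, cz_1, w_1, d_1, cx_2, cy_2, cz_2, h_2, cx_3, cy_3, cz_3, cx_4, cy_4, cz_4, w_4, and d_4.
cx_1 = 11; cy_1 = 2; cz_1 = 7.5; w_1 = 3.5; d_1 = 4.5; cx_2 = 14; cy_2 = 7; cz_2 = 5; h_2 = 5; cx_3 = 13; cy_3 = 5; cz_3 = 11; cx_4 = 0.5; cy_4 = 6; cz_4 = 11; w_4 = 4; d_4 = 4.5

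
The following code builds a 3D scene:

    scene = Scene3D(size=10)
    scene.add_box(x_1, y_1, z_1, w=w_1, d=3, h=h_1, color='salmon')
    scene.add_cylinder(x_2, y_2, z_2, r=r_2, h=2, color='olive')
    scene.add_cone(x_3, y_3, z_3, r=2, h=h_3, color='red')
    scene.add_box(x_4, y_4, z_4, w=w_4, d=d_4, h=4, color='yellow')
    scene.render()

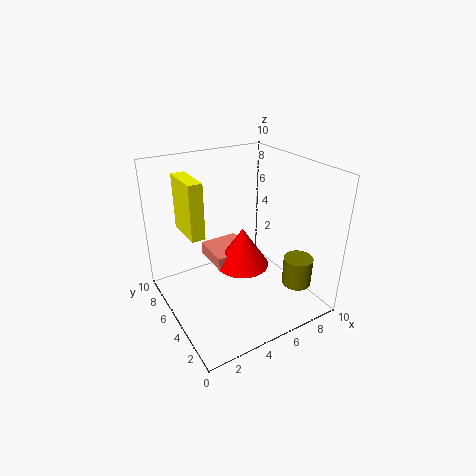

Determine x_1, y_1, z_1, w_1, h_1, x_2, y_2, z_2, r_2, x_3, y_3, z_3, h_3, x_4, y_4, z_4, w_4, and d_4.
x_1 = 4, y_1 = 6, z_1 = 2, w_1 = 3, h_1 = 1, x_2 = 8, y_2 = 2, z_2 = 2, r_2 = 1, x_3 = 6, y_3 = 6, z_3 = 2, h_3 = 3, x_4 = 2, y_4 = 6, z_4 = 5, w_4 = 1, d_4 = 3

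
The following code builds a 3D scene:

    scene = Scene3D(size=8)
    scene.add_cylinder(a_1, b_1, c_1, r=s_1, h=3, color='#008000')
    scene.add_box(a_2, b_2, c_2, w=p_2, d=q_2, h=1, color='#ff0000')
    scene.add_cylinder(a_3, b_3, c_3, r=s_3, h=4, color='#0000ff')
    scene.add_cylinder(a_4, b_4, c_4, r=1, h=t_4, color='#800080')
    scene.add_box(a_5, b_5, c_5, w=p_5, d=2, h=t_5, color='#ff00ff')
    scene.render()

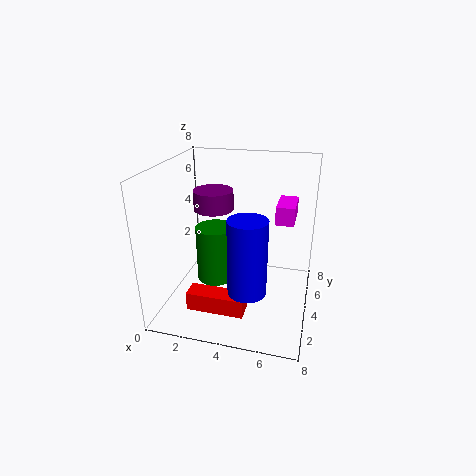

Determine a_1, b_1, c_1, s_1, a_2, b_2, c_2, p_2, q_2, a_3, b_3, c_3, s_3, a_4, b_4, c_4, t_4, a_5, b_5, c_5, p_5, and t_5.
a_1 = 3; b_1 = 3; c_1 = 2; s_1 = 1; a_2 = 2; b_2 = 1; c_2 = 1; p_2 = 3; q_2 = 1; a_3 = 5; b_3 = 2; c_3 = 2; s_3 = 1; a_4 = 3; b_4 = 3; c_4 = 6; t_4 = 1; a_5 = 6; b_5 = 4; c_5 = 5; p_5 = 1; t_5 = 1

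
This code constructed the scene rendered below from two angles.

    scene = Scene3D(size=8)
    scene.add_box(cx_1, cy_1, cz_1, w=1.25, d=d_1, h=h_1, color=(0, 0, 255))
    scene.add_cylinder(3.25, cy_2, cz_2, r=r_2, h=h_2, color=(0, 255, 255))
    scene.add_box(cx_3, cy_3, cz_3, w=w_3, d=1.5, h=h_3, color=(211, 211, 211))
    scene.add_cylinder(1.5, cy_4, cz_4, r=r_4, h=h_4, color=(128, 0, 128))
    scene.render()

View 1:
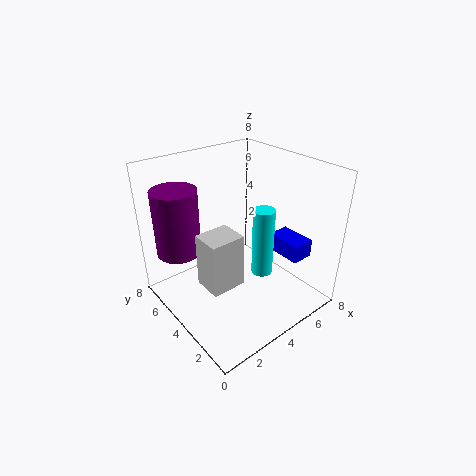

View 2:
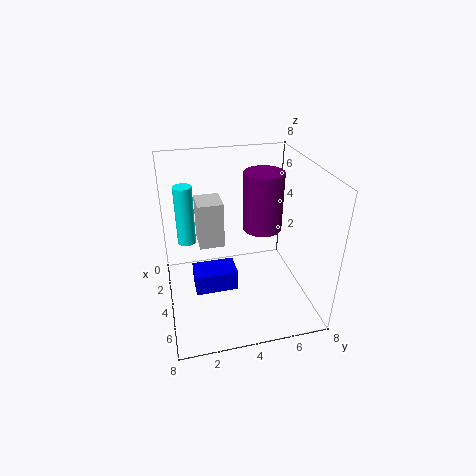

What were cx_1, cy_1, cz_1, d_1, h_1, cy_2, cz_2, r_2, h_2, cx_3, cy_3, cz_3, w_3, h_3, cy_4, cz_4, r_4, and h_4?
cx_1 = 5.75, cy_1 = 1.25, cz_1 = 3, d_1 = 2, h_1 = 1, cy_2 = 1.25, cz_2 = 3.75, r_2 = 0.5, h_2 = 3.25, cx_3 = 1, cy_3 = 2, cz_3 = 2.75, w_3 = 1.75, h_3 = 2.75, cy_4 = 6.25, cz_4 = 3, r_4 = 1.25, h_4 = 3.75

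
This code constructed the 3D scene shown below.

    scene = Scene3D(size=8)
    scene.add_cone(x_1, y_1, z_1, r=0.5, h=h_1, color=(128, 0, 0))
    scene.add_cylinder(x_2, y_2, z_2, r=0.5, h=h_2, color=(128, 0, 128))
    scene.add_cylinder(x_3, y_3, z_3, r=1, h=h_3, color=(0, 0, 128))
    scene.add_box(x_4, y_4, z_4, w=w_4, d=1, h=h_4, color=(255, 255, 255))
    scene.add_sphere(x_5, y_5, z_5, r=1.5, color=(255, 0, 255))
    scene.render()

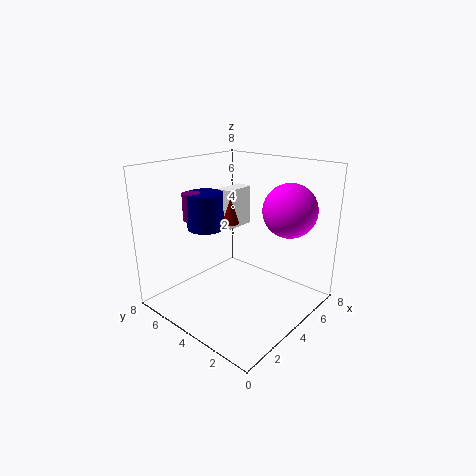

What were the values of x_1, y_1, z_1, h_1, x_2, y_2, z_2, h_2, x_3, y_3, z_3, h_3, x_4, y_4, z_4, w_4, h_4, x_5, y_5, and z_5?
x_1 = 4.5, y_1 = 5, z_1 = 4.5, h_1 = 1.5, x_2 = 2.5, y_2 = 6, z_2 = 5, h_2 = 1.5, x_3 = 3, y_3 = 5.5, z_3 = 4.5, h_3 = 2, x_4 = 5.5, y_4 = 6, z_4 = 3.5, w_4 = 2, h_4 = 2.5, x_5 = 6, y_5 = 2, z_5 = 5.5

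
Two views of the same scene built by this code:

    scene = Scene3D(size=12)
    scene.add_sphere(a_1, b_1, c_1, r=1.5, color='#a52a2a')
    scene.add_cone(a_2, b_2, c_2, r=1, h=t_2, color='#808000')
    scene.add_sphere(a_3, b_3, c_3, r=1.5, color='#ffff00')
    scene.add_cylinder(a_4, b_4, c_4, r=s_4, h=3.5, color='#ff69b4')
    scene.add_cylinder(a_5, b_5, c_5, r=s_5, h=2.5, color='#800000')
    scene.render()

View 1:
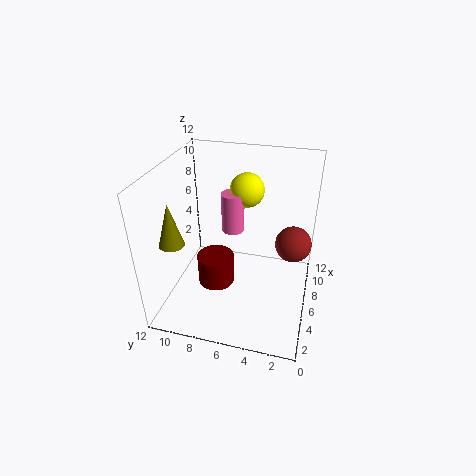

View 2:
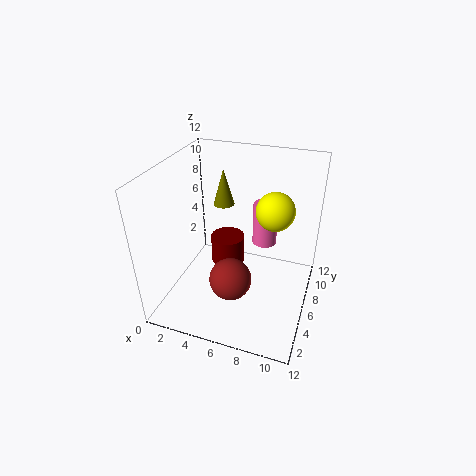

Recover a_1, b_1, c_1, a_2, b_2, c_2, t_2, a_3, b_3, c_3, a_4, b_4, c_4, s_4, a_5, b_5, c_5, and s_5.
a_1 = 7
b_1 = 1.5
c_1 = 5.5
a_2 = 3
b_2 = 10.5
c_2 = 6.5
t_2 = 3.5
a_3 = 9
b_3 = 6
c_3 = 9
a_4 = 8
b_4 = 7
c_4 = 5.5
s_4 = 1
a_5 = 4.5
b_5 = 7.5
c_5 = 2.5
s_5 = 1.5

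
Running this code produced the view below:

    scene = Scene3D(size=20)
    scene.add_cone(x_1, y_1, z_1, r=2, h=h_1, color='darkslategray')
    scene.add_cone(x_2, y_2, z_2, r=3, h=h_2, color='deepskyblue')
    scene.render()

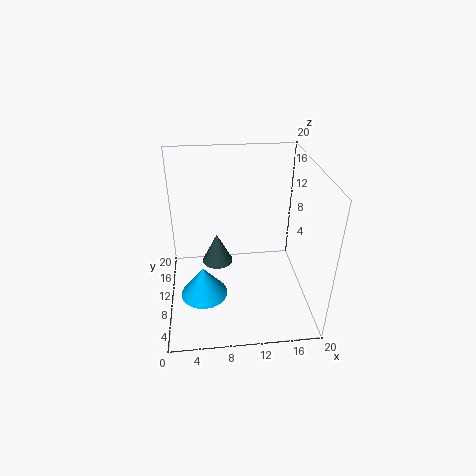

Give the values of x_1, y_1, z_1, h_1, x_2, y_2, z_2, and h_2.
x_1 = 7; y_1 = 8; z_1 = 8; h_1 = 4; x_2 = 5; y_2 = 5; z_2 = 5; h_2 = 4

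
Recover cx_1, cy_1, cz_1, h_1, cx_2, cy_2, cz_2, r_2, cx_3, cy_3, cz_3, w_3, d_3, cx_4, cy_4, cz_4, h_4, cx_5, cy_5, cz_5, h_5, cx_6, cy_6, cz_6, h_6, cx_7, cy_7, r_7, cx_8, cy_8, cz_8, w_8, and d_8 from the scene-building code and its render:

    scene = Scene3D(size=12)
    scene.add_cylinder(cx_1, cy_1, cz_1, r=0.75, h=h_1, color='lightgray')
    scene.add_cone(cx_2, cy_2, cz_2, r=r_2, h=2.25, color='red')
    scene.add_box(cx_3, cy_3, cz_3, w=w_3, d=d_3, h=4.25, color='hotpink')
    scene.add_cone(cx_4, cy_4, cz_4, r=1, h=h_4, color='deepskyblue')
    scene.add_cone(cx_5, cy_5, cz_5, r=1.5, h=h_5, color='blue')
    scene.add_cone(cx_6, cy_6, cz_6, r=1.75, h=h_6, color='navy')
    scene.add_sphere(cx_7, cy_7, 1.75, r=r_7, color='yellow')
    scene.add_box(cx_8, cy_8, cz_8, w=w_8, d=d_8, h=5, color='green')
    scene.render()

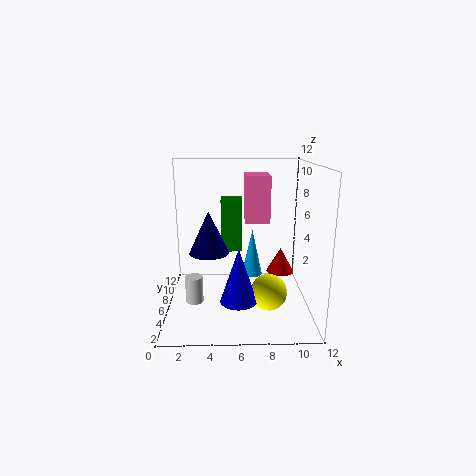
cx_1 = 2.25, cy_1 = 5.5, cz_1 = 0.5, h_1 = 2.25, cx_2 = 10, cy_2 = 8.25, cz_2 = 2, r_2 = 1.25, cx_3 = 6.75, cy_3 = 8.5, cz_3 = 6.5, w_3 = 2.25, d_3 = 3.25, cx_4 = 7.5, cy_4 = 10, cz_4 = 1, h_4 = 4.5, cx_5 = 6, cy_5 = 4, cz_5 = 1.25, h_5 = 4.5, cx_6 = 3.5, cy_6 = 7.25, cz_6 = 4.25, h_6 = 3.75, cx_7 = 8.5, cy_7 = 4.5, r_7 = 1.5, cx_8 = 4.5, cy_8 = 9.5, cz_8 = 3.5, w_8 = 2, d_8 = 2.25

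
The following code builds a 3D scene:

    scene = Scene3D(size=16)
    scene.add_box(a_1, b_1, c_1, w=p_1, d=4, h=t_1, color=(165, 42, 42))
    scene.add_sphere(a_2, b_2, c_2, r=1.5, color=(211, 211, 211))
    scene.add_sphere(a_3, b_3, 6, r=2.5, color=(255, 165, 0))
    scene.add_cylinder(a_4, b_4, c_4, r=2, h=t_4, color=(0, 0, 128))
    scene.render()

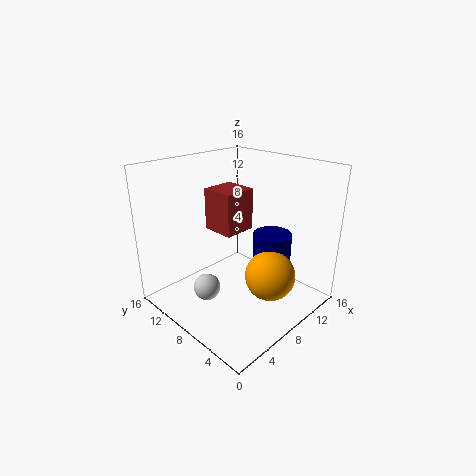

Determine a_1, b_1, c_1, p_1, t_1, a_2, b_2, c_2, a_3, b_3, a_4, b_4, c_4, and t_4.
a_1 = 8, b_1 = 9.5, c_1 = 7.5, p_1 = 4, t_1 = 5, a_2 = 4.5, b_2 = 9.5, c_2 = 2.5, a_3 = 7, b_3 = 2.5, a_4 = 9, b_4 = 4, c_4 = 6.5, t_4 = 3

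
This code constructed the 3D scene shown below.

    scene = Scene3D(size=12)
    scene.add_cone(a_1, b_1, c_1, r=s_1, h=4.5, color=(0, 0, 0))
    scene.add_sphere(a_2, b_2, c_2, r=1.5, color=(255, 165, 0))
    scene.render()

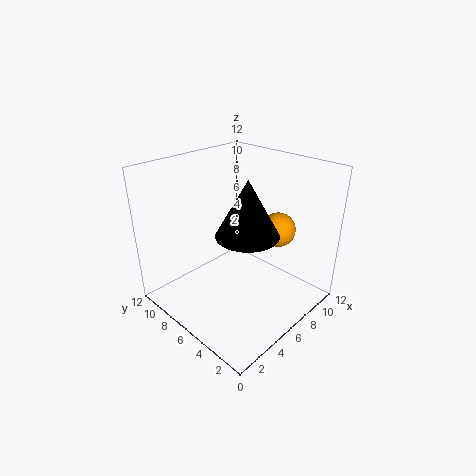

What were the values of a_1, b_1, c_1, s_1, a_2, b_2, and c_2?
a_1 = 5.5, b_1 = 4.5, c_1 = 7, s_1 = 2.5, a_2 = 9.5, b_2 = 4.5, c_2 = 6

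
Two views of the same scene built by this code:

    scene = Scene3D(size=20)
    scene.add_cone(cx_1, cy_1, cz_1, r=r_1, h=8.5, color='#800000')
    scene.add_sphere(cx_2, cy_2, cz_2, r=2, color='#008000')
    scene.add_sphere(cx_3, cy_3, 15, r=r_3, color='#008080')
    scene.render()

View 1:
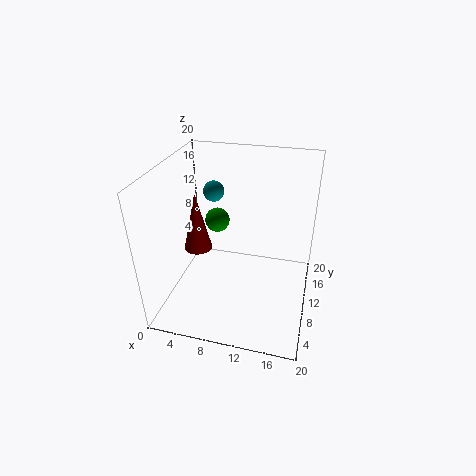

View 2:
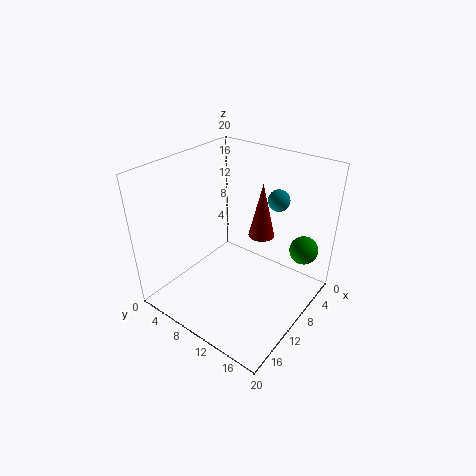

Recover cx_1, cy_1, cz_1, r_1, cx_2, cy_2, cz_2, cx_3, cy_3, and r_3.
cx_1 = 4
cy_1 = 10
cz_1 = 7.5
r_1 = 2
cx_2 = 4.5
cy_2 = 17.5
cz_2 = 8
cx_3 = 5.5
cy_3 = 13.5
r_3 = 1.5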